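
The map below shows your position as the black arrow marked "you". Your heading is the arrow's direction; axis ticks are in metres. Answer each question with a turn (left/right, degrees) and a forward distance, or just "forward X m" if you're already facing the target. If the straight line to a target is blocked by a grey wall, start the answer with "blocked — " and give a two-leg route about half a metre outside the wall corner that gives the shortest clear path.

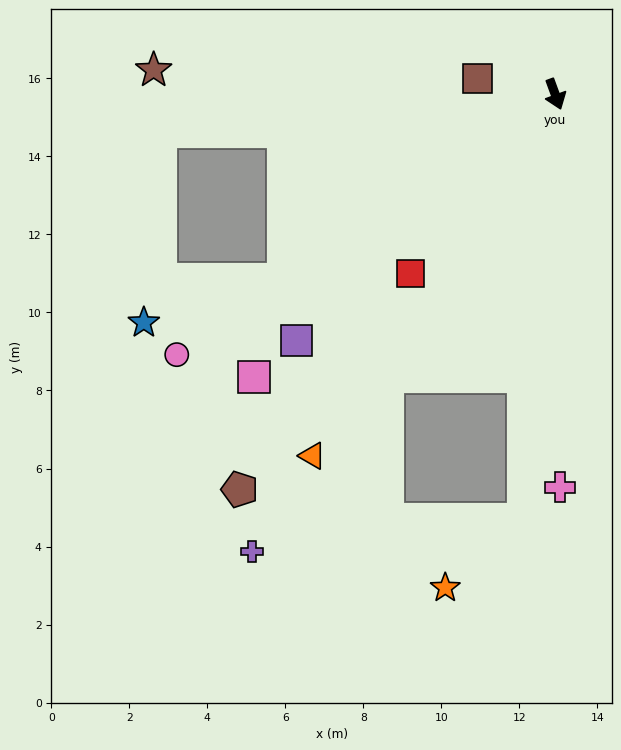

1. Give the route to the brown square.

turn right 121°, forward 2.0 m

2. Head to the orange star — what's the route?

blocked — turn right 24°, forward 10.9 m, then turn right 45°, forward 2.7 m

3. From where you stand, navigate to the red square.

turn right 59°, forward 5.9 m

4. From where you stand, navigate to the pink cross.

turn right 19°, forward 10.1 m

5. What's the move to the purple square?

turn right 66°, forward 9.2 m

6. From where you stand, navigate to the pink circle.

turn right 76°, forward 11.8 m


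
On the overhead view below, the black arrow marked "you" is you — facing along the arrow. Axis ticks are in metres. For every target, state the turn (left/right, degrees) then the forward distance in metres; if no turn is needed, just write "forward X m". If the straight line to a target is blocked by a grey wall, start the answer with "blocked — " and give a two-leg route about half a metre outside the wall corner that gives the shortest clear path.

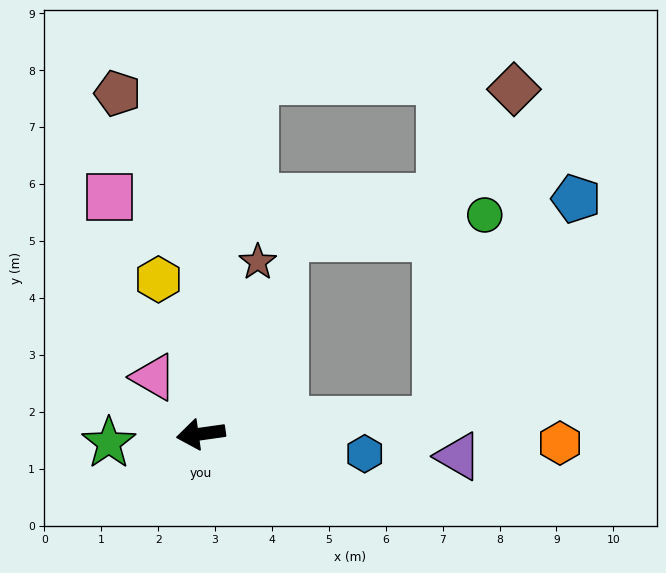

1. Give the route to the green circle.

blocked — turn left 175°, forward 4.2 m, then turn left 74°, forward 3.7 m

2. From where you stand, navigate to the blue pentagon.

blocked — turn left 175°, forward 4.2 m, then turn left 55°, forward 4.6 m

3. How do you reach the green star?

turn right 3°, forward 1.6 m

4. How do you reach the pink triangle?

turn right 58°, forward 1.3 m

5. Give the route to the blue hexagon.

turn left 165°, forward 2.9 m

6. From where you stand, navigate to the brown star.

turn right 116°, forward 3.2 m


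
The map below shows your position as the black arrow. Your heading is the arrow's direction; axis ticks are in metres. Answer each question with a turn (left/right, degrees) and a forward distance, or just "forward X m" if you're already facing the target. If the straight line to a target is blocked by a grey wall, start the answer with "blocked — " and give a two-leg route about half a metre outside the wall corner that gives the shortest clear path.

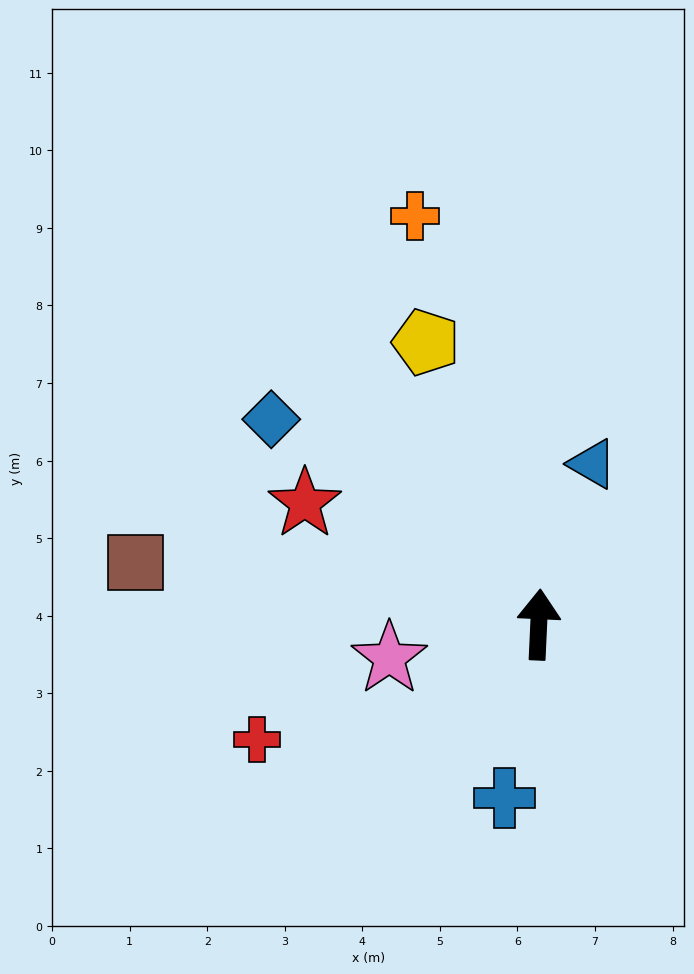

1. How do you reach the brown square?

turn left 84°, forward 5.3 m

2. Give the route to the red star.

turn left 65°, forward 3.4 m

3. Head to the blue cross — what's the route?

turn left 172°, forward 2.3 m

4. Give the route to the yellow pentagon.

turn left 24°, forward 3.9 m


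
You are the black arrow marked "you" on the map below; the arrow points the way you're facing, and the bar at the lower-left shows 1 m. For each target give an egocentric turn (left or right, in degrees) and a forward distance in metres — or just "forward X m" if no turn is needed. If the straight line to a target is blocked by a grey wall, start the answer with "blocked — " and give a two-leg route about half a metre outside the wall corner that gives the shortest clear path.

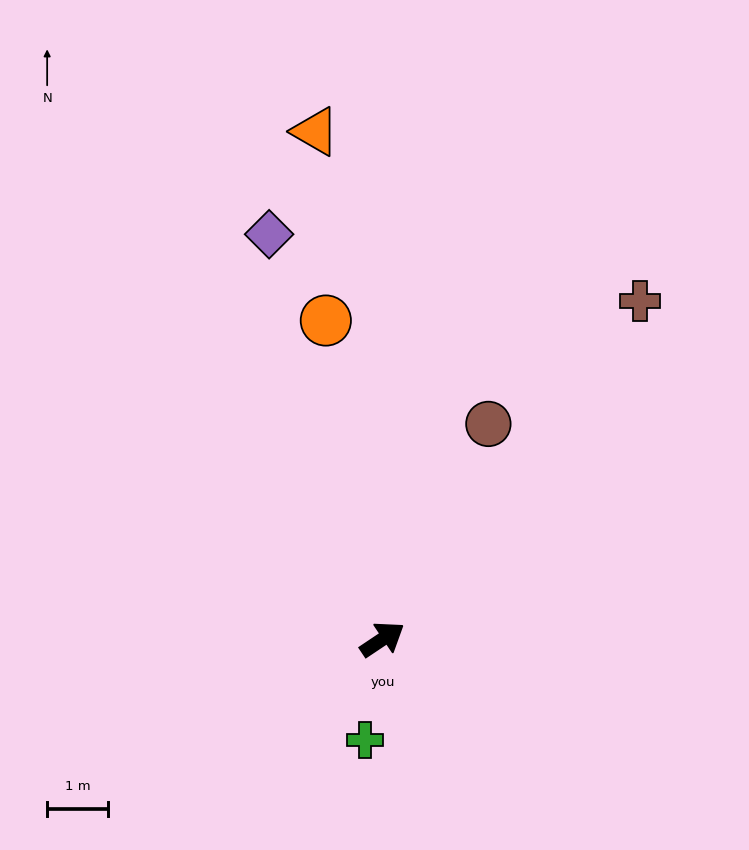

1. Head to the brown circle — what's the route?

turn left 30°, forward 3.9 m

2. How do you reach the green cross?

turn right 134°, forward 1.7 m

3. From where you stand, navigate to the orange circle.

turn left 66°, forward 5.3 m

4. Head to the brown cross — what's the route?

turn left 19°, forward 7.0 m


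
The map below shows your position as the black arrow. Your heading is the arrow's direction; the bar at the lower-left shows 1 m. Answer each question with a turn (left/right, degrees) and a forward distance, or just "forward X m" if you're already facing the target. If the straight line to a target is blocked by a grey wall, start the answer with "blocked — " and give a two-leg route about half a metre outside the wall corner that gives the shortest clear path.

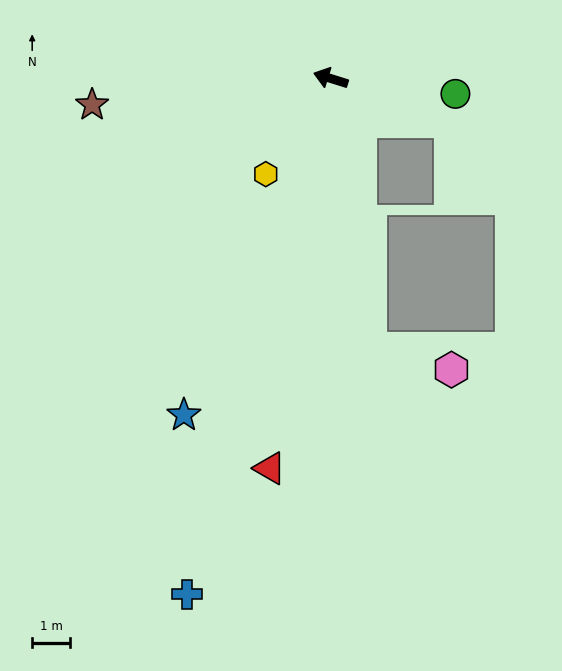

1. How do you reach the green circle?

turn right 170°, forward 3.3 m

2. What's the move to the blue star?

turn left 84°, forward 9.7 m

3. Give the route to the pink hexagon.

blocked — turn left 116°, forward 7.2 m, then turn left 66°, forward 2.2 m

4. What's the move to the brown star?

turn left 24°, forward 6.3 m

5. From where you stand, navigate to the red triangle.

turn left 98°, forward 10.4 m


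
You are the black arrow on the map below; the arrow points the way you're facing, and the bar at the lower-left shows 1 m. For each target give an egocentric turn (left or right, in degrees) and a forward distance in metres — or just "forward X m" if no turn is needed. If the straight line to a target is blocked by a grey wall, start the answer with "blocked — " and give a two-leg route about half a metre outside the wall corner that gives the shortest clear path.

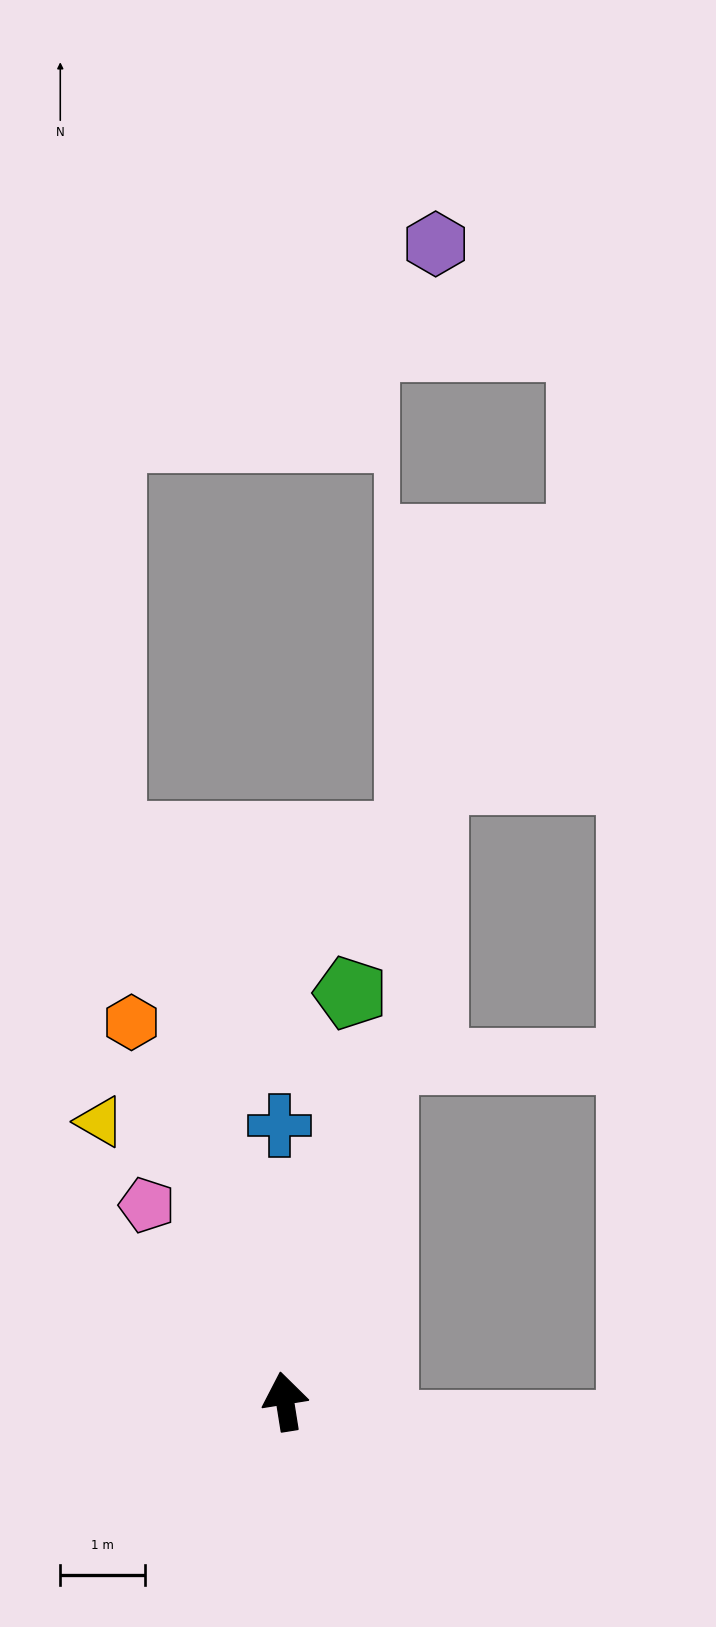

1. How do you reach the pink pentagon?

turn left 26°, forward 2.8 m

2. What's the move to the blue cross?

turn right 8°, forward 3.3 m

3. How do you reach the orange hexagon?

turn left 13°, forward 4.8 m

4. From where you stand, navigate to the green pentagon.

turn right 18°, forward 4.9 m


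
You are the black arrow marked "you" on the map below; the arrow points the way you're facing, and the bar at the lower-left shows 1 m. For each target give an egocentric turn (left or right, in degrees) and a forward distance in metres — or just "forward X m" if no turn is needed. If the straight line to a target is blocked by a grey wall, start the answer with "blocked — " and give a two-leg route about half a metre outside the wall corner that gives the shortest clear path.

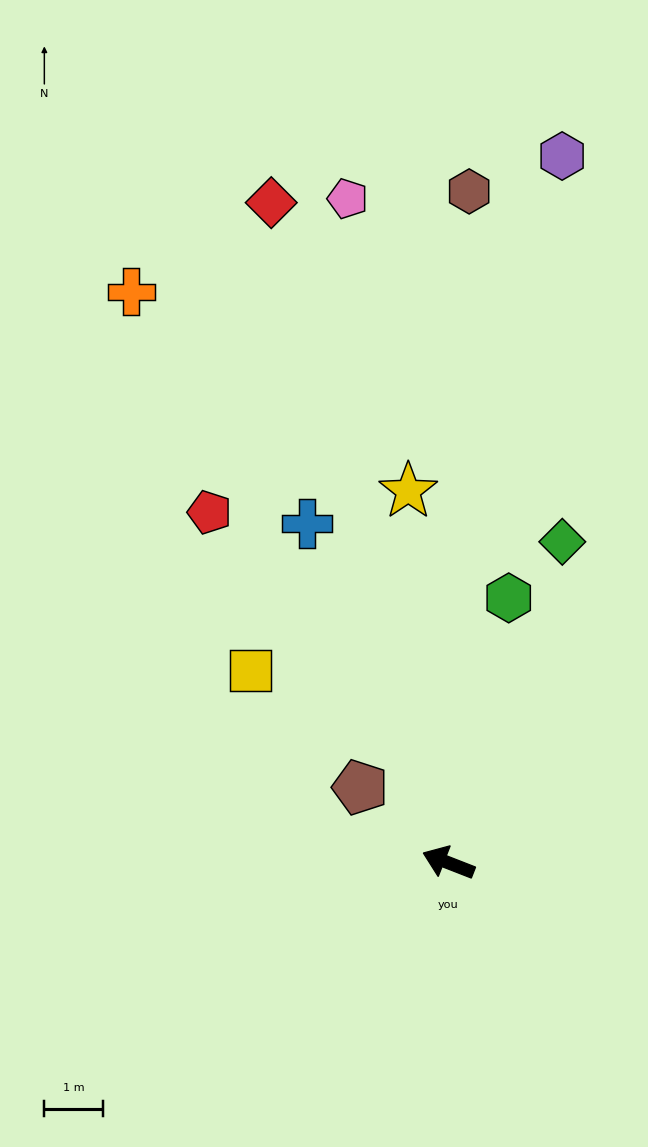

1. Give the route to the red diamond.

turn right 54°, forward 11.6 m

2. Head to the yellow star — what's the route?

turn right 63°, forward 6.3 m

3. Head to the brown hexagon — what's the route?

turn right 70°, forward 11.4 m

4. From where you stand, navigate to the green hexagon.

turn right 82°, forward 4.6 m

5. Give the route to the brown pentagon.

turn right 19°, forward 2.0 m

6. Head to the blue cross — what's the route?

turn right 46°, forward 6.2 m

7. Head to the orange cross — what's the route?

turn right 40°, forward 11.1 m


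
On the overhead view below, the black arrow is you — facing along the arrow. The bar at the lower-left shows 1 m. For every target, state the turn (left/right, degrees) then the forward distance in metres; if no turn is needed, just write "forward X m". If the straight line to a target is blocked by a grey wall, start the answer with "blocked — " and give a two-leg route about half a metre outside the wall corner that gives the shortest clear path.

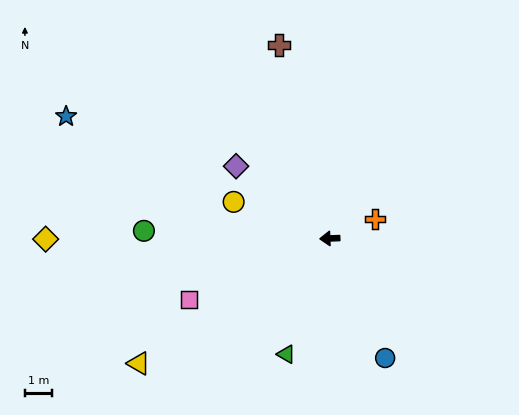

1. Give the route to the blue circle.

turn left 113°, forward 4.9 m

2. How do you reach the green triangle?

turn left 67°, forward 4.6 m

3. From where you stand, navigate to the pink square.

turn left 21°, forward 5.8 m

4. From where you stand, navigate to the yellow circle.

turn right 23°, forward 3.9 m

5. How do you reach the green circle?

turn right 5°, forward 7.0 m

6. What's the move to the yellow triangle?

turn left 31°, forward 8.6 m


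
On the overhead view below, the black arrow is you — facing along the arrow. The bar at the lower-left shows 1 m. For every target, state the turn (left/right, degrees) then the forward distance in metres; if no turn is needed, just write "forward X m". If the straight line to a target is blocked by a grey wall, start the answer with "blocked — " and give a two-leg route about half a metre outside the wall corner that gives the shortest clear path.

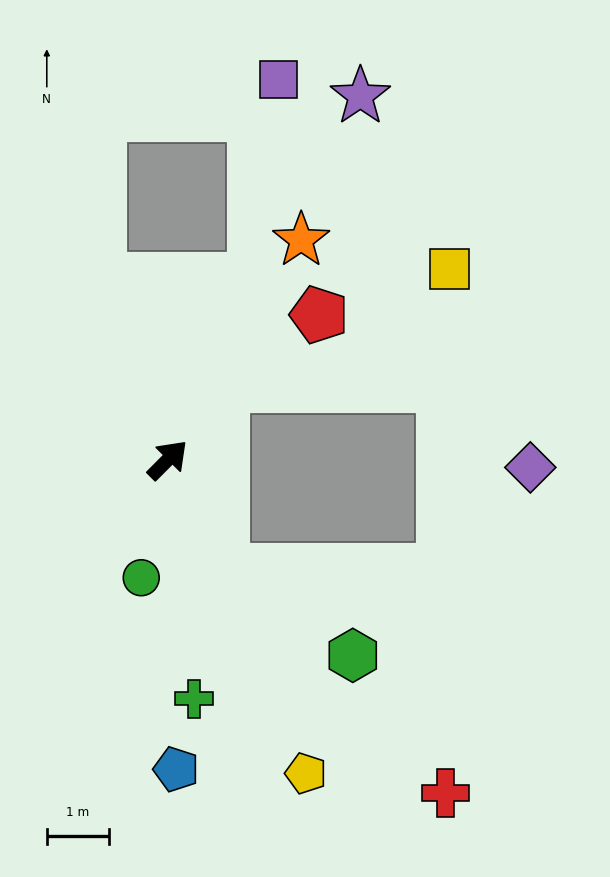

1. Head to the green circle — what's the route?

turn right 148°, forward 2.0 m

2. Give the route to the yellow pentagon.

turn right 111°, forward 5.5 m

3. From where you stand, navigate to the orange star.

turn left 14°, forward 4.1 m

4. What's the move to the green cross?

turn right 129°, forward 3.9 m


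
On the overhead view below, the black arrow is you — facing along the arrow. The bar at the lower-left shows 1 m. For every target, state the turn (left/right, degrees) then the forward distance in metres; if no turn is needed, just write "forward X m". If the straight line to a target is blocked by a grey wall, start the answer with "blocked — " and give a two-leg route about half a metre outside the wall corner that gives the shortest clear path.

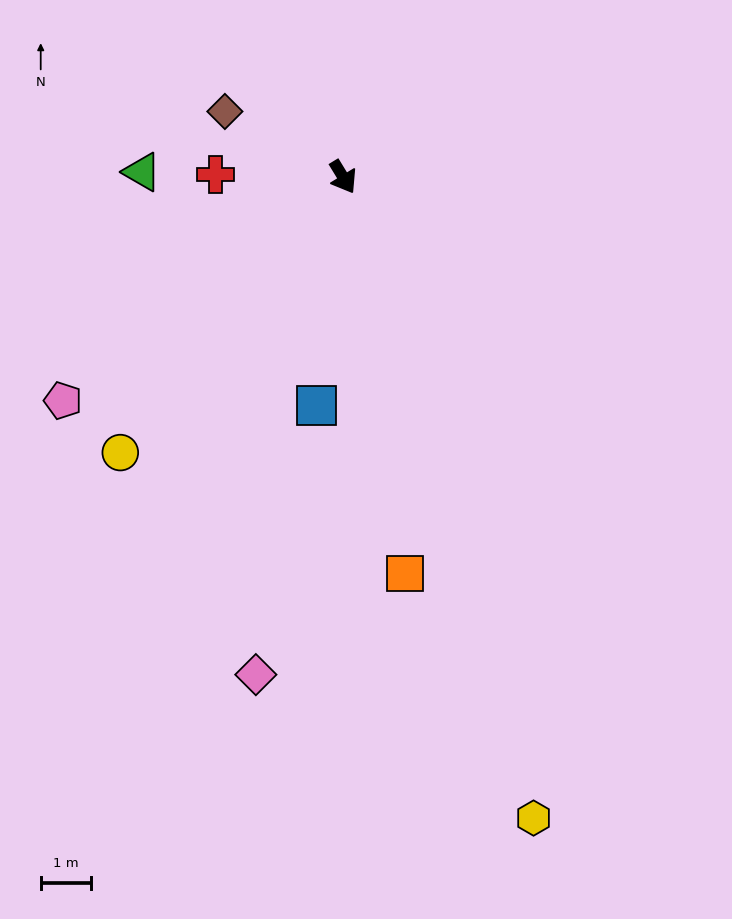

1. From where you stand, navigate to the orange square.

turn right 23°, forward 8.0 m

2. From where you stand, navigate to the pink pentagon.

turn right 83°, forward 7.1 m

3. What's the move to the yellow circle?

turn right 70°, forward 7.1 m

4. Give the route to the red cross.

turn right 123°, forward 2.5 m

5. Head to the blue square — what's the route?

turn right 38°, forward 4.6 m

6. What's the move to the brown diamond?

turn right 150°, forward 2.7 m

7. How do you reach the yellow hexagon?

turn right 15°, forward 13.3 m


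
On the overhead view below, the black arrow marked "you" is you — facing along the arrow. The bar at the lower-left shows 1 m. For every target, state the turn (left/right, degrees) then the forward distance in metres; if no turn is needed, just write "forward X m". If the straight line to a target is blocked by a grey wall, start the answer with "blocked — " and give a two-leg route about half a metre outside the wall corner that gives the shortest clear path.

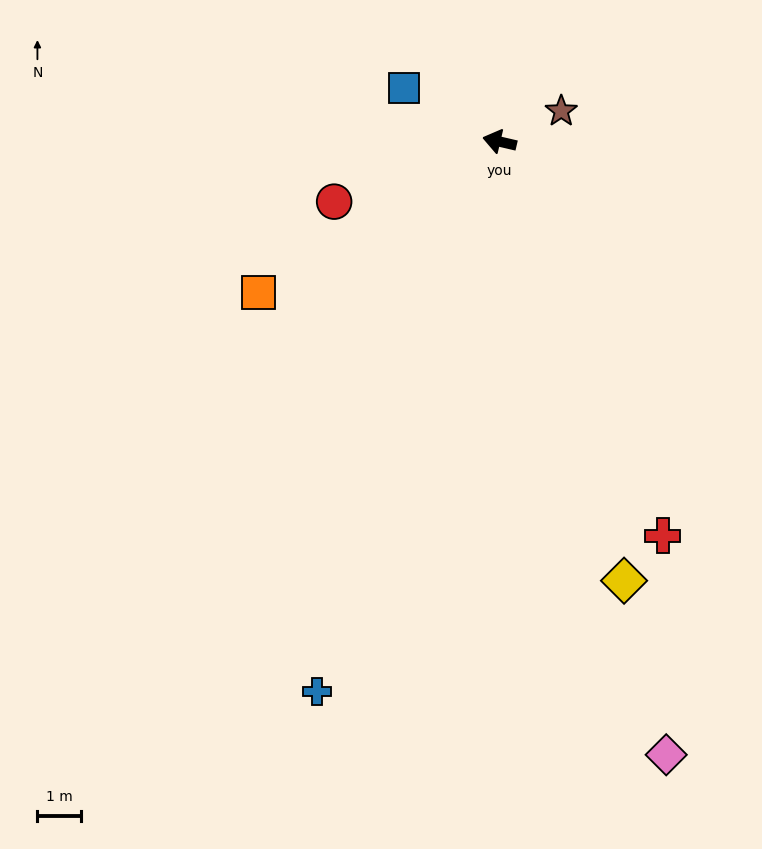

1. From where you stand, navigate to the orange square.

turn left 45°, forward 6.5 m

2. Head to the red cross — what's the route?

turn left 126°, forward 9.7 m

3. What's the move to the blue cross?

turn left 85°, forward 13.2 m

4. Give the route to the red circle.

turn left 33°, forward 4.0 m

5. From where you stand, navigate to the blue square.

turn right 16°, forward 2.5 m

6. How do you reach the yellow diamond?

turn left 119°, forward 10.4 m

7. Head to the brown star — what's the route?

turn right 141°, forward 1.6 m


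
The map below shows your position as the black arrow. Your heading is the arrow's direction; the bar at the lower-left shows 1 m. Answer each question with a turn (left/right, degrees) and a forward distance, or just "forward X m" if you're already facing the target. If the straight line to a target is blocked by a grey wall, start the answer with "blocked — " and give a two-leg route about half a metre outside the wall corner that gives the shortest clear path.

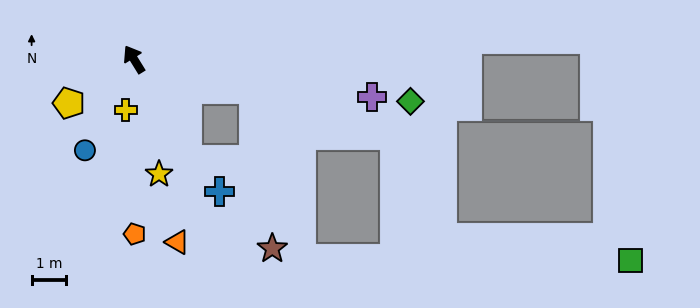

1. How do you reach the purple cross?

turn right 131°, forward 7.0 m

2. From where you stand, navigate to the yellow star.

turn left 161°, forward 3.4 m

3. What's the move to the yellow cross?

turn left 139°, forward 1.5 m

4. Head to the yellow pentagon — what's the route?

turn left 92°, forward 2.3 m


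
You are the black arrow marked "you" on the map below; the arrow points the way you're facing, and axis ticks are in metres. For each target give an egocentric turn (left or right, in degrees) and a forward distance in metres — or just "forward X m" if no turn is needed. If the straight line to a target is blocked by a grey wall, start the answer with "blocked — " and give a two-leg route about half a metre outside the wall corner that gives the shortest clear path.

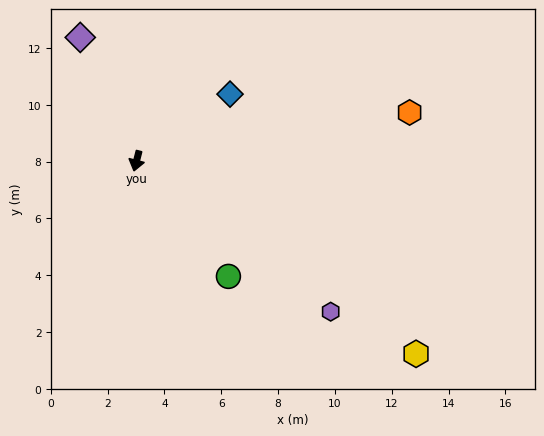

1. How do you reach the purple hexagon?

turn left 67°, forward 8.6 m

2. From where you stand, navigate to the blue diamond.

turn left 140°, forward 4.0 m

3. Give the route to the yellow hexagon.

turn left 70°, forward 11.9 m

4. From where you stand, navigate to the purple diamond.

turn right 141°, forward 4.8 m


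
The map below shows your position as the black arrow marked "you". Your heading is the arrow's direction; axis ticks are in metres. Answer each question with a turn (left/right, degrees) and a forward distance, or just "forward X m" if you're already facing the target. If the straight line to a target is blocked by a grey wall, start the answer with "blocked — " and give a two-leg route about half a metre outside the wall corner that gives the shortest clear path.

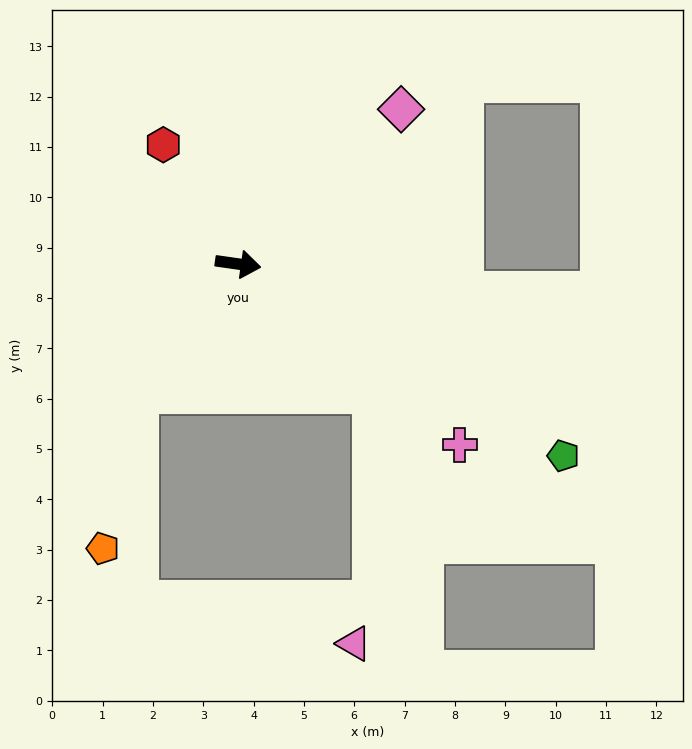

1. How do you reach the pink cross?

turn right 31°, forward 5.7 m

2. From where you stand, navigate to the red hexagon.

turn left 130°, forward 2.8 m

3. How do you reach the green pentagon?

turn right 22°, forward 7.5 m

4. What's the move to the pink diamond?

turn left 52°, forward 4.5 m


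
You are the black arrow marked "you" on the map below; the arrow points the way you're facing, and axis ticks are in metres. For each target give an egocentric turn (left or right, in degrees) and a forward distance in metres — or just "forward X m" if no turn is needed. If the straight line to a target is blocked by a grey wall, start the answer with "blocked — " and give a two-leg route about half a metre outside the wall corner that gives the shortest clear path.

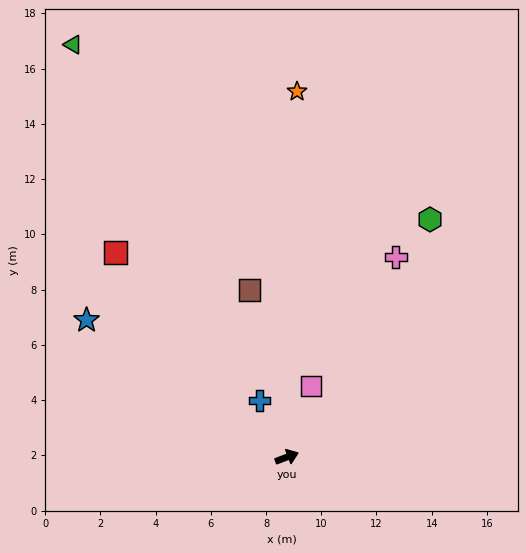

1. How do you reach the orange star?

turn left 68°, forward 13.2 m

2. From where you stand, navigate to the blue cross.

turn left 95°, forward 2.3 m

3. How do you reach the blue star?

turn left 125°, forward 8.8 m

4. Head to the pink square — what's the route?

turn left 51°, forward 2.7 m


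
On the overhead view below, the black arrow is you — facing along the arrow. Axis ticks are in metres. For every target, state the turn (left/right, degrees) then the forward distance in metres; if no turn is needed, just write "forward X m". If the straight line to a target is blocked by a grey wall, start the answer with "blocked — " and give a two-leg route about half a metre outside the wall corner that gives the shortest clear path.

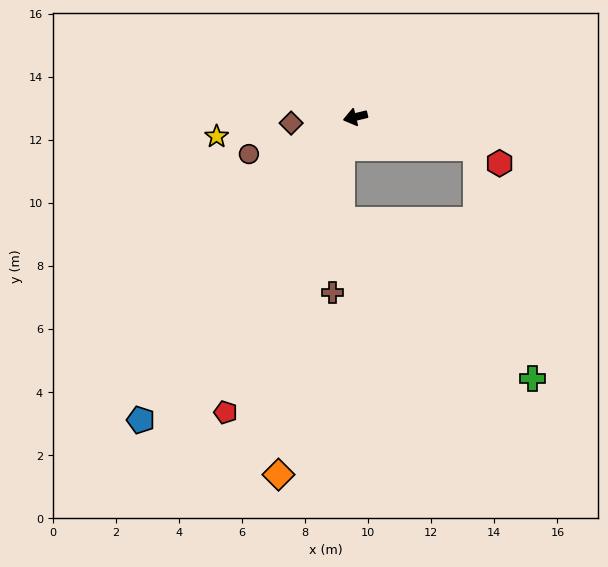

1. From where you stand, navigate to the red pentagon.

turn left 53°, forward 10.2 m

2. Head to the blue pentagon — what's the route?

turn left 41°, forward 11.8 m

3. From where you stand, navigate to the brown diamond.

turn right 8°, forward 2.0 m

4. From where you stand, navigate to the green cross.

blocked — turn left 152°, forward 4.0 m, then turn right 62°, forward 7.5 m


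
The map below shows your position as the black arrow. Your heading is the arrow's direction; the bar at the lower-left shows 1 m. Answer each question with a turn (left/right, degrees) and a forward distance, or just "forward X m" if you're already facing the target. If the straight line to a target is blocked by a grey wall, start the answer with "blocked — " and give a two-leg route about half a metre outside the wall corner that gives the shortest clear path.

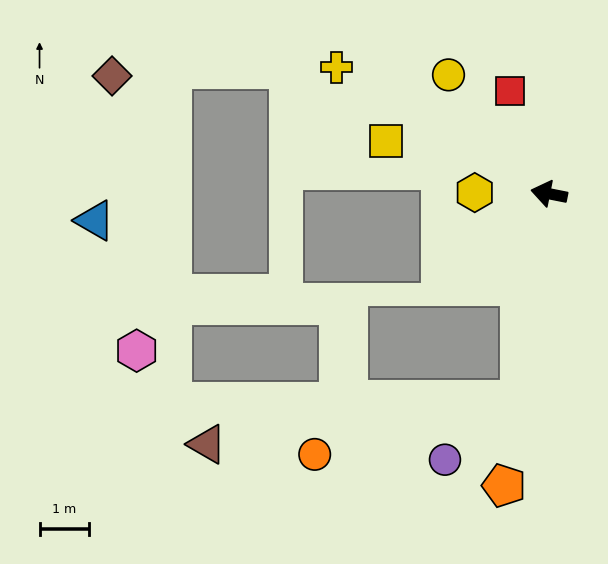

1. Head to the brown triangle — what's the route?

blocked — turn left 94°, forward 4.3 m, then turn right 75°, forward 6.5 m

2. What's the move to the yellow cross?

turn right 20°, forward 5.0 m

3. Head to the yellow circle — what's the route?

turn right 39°, forward 3.2 m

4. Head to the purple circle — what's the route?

blocked — turn left 94°, forward 4.3 m, then turn right 45°, forward 2.0 m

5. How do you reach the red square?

turn right 58°, forward 2.2 m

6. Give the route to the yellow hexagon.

turn left 10°, forward 1.5 m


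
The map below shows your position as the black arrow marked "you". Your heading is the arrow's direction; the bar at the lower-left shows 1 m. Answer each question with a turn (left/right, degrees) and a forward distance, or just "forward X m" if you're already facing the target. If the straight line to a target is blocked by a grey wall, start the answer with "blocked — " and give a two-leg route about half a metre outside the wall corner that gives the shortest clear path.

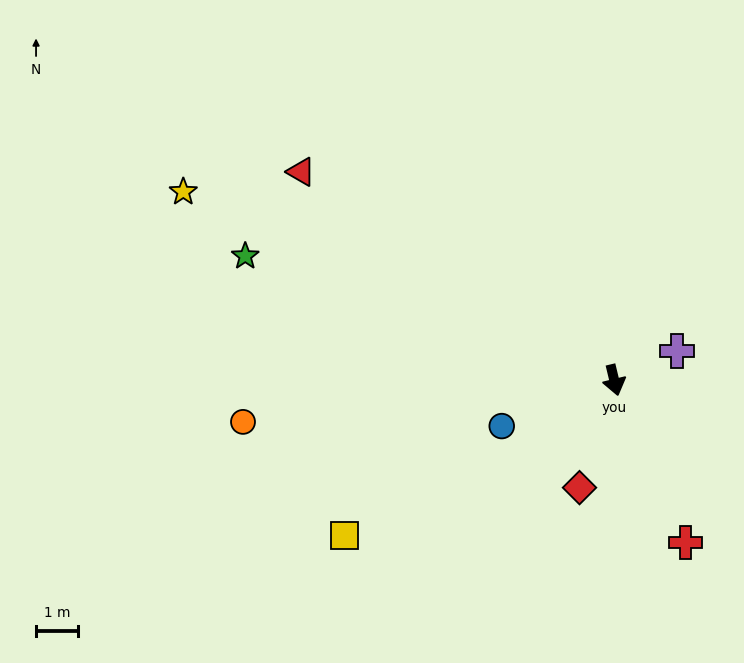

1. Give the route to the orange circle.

turn right 97°, forward 8.9 m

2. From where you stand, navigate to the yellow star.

turn right 127°, forward 11.2 m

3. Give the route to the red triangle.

turn right 137°, forward 9.0 m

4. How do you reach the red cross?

turn left 10°, forward 4.2 m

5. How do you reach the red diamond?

turn right 31°, forward 2.7 m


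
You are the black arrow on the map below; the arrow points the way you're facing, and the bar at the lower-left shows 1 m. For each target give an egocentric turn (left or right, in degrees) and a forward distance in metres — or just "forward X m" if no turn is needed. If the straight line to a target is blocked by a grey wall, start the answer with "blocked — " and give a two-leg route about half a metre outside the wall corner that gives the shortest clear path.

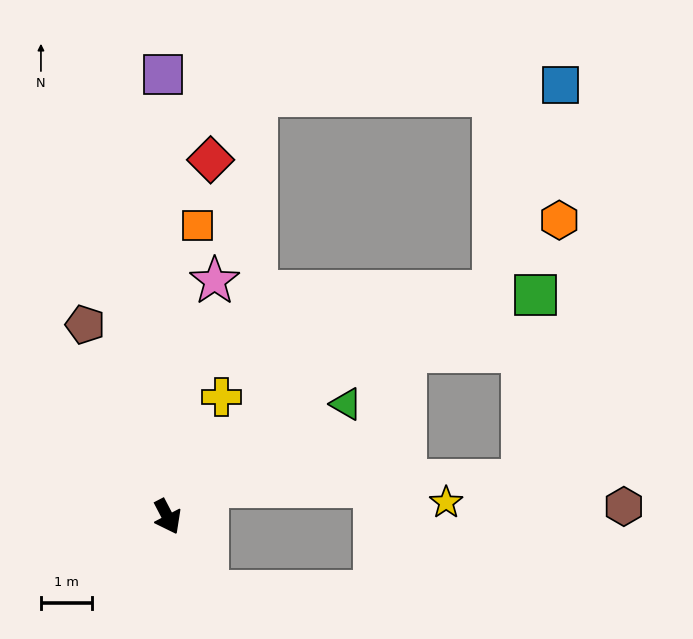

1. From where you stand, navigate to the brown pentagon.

turn left 176°, forward 4.1 m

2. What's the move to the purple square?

turn left 153°, forward 8.7 m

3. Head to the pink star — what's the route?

turn left 141°, forward 4.7 m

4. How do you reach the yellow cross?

turn left 128°, forward 2.6 m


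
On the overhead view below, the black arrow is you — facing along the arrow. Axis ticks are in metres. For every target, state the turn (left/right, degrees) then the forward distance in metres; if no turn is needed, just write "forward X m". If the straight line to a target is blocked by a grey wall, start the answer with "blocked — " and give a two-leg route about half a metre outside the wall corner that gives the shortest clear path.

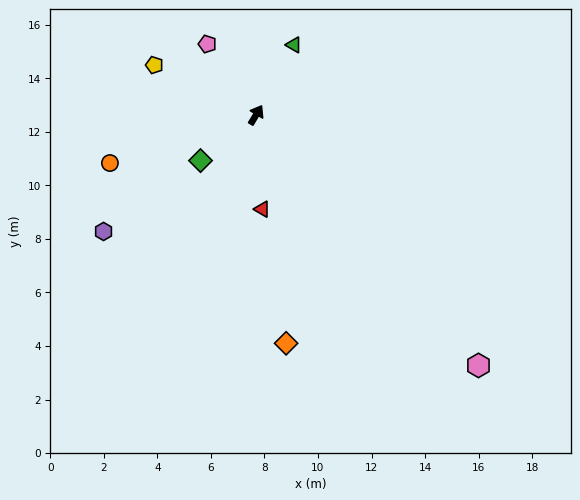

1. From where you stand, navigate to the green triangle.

turn left 3°, forward 3.0 m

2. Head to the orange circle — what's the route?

turn left 139°, forward 5.8 m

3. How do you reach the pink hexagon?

turn right 107°, forward 12.5 m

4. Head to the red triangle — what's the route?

turn right 145°, forward 3.5 m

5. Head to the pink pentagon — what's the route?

turn left 65°, forward 3.2 m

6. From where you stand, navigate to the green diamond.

turn left 160°, forward 2.7 m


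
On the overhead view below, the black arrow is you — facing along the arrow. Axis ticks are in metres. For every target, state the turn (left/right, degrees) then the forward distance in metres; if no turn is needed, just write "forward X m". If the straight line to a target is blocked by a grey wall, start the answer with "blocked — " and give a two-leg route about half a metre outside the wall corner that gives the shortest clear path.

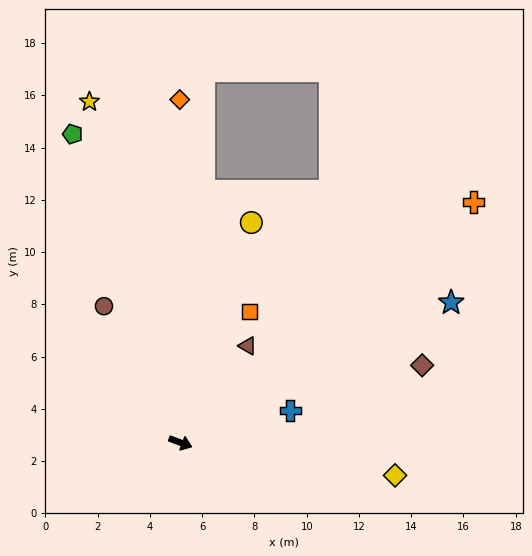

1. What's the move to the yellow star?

turn left 126°, forward 13.5 m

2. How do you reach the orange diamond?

turn left 111°, forward 13.1 m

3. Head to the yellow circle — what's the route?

turn left 93°, forward 8.8 m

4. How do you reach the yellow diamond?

turn left 12°, forward 8.3 m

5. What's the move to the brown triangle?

turn left 76°, forward 4.5 m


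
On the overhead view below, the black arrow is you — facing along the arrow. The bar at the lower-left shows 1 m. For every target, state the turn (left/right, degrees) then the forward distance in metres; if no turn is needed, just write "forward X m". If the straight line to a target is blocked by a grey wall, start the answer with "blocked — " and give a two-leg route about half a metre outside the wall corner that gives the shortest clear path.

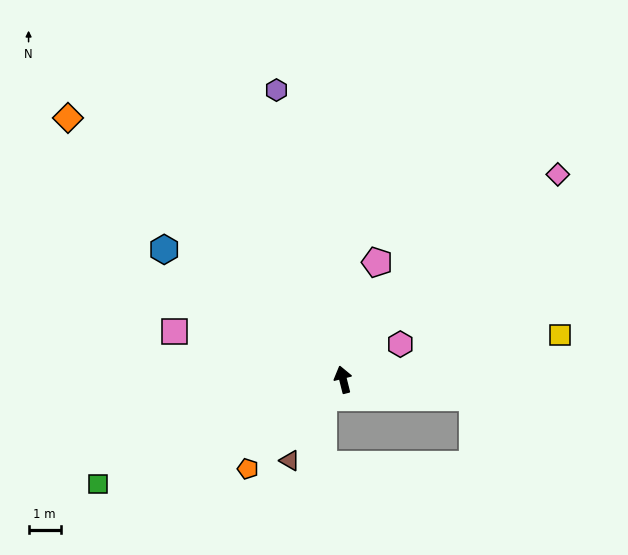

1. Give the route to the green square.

turn left 99°, forward 8.3 m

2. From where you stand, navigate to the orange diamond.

turn left 32°, forward 11.8 m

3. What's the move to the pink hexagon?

turn right 72°, forward 2.1 m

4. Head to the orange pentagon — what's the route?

turn left 119°, forward 4.1 m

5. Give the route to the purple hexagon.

forward 9.2 m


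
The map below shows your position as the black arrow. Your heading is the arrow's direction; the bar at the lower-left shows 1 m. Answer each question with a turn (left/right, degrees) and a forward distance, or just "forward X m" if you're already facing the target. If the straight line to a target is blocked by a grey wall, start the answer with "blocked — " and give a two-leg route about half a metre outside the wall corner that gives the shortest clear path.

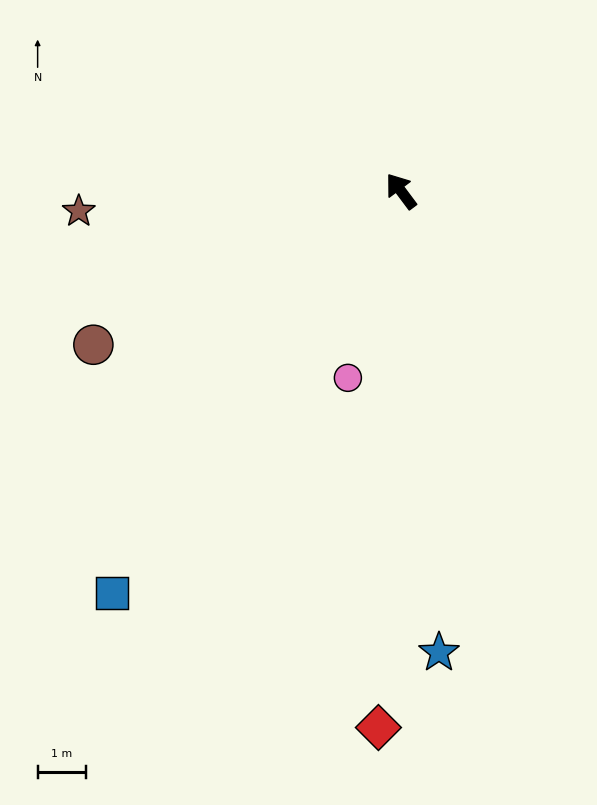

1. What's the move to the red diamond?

turn left 141°, forward 11.2 m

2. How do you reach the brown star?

turn left 57°, forward 6.7 m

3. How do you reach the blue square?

turn left 107°, forward 10.3 m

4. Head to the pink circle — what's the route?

turn left 127°, forward 4.0 m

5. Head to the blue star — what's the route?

turn left 148°, forward 9.6 m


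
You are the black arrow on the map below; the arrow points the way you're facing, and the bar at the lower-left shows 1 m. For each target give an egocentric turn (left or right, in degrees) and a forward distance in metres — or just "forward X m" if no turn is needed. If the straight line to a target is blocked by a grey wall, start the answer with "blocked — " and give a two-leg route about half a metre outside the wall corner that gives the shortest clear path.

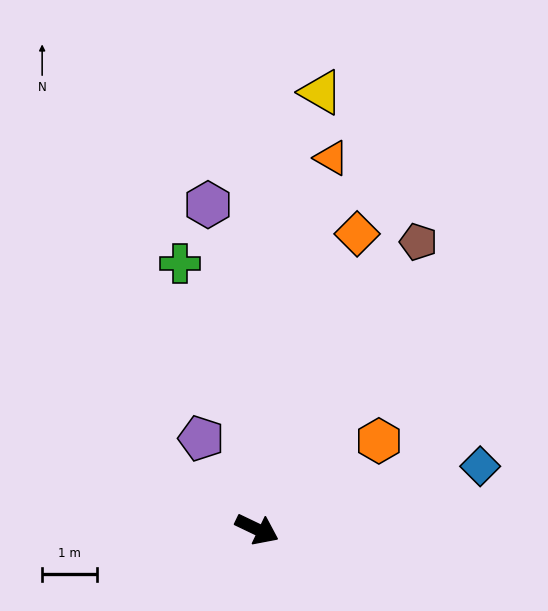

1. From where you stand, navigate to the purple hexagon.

turn left 124°, forward 6.0 m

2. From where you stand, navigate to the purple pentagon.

turn left 147°, forward 2.0 m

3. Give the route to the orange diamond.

turn left 97°, forward 5.7 m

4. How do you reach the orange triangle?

turn left 104°, forward 7.0 m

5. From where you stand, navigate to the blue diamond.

turn left 41°, forward 4.3 m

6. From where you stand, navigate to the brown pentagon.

turn left 86°, forward 6.1 m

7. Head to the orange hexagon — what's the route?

turn left 62°, forward 2.8 m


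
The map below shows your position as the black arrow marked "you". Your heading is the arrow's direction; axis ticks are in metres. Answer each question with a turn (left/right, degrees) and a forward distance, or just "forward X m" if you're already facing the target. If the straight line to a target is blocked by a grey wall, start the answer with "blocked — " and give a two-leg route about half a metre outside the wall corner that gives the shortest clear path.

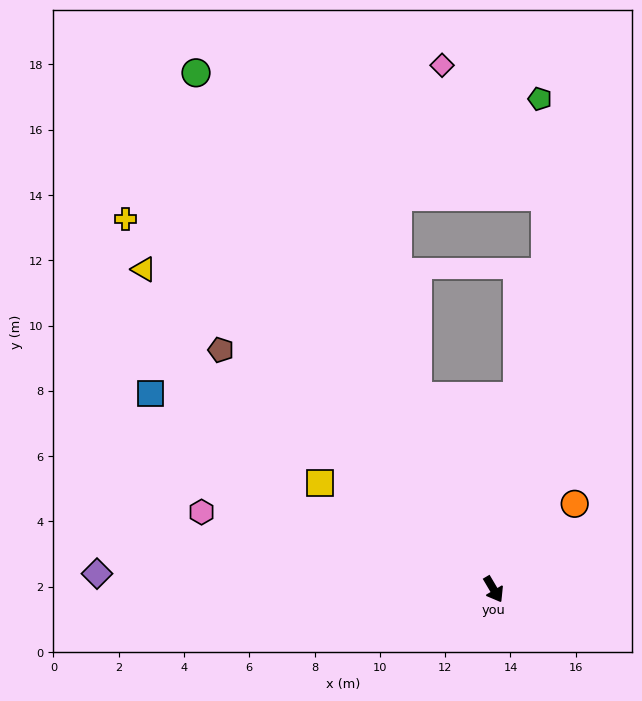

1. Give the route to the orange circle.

turn left 106°, forward 3.6 m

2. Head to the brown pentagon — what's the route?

turn right 162°, forward 11.1 m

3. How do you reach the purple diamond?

turn right 123°, forward 12.2 m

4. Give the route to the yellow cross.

turn right 166°, forward 16.0 m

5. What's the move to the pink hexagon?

turn right 135°, forward 9.3 m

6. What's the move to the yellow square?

turn right 152°, forward 6.2 m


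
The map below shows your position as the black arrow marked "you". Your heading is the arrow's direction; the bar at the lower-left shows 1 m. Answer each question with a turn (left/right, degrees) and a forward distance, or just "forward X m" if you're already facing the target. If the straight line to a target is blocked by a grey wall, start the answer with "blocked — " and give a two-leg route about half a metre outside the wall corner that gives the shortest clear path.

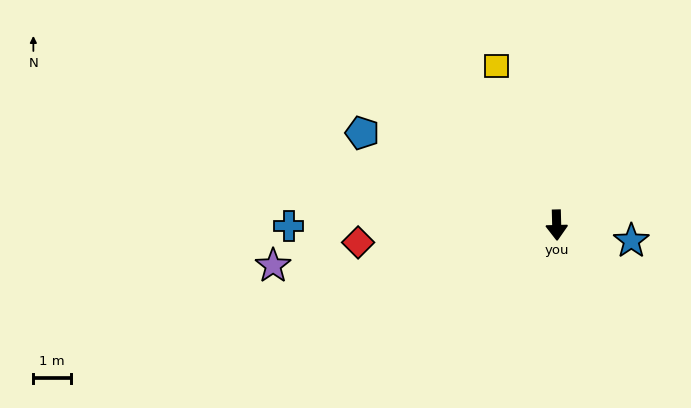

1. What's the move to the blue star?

turn left 77°, forward 2.0 m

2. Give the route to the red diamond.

turn right 86°, forward 5.3 m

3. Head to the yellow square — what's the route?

turn right 161°, forward 4.5 m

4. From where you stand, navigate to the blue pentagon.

turn right 117°, forward 5.7 m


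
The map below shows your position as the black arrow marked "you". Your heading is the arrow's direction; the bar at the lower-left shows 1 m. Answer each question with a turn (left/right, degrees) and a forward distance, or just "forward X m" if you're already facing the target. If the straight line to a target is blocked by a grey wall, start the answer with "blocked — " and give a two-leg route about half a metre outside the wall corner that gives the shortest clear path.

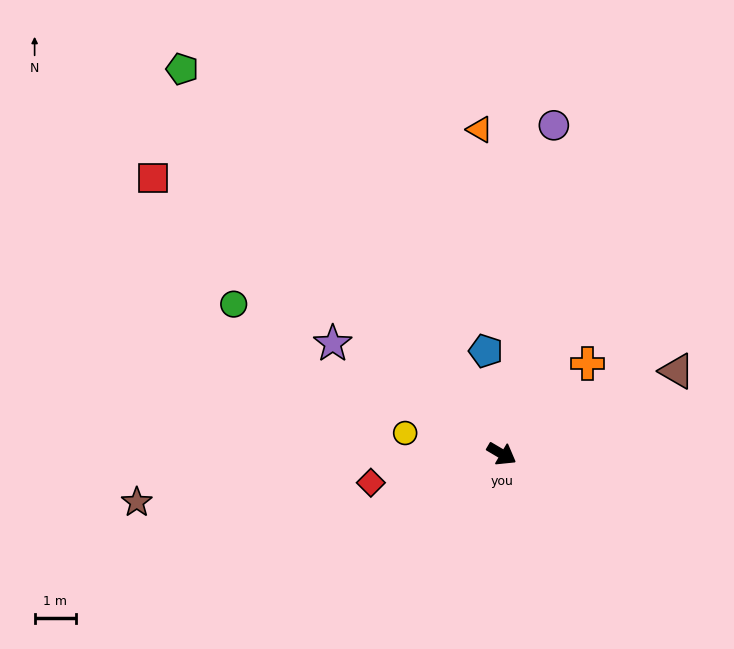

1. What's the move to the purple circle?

turn left 112°, forward 8.1 m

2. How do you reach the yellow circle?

turn right 162°, forward 2.4 m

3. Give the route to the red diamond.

turn right 137°, forward 3.3 m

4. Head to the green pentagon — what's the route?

turn left 160°, forward 12.2 m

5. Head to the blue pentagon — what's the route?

turn left 129°, forward 2.5 m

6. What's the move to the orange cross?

turn left 77°, forward 3.0 m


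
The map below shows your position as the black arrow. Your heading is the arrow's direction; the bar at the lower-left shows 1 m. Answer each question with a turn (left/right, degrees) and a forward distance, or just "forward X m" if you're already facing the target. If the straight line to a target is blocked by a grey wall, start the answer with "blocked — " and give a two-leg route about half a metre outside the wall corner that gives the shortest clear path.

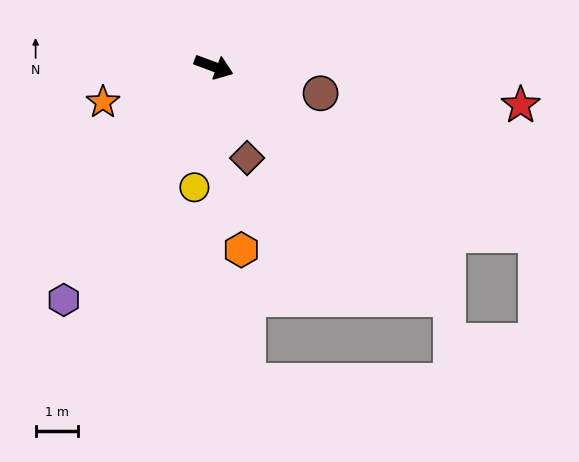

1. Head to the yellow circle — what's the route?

turn right 79°, forward 2.9 m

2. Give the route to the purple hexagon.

turn right 102°, forward 6.5 m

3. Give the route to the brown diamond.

turn right 50°, forward 2.3 m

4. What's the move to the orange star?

turn right 142°, forward 2.7 m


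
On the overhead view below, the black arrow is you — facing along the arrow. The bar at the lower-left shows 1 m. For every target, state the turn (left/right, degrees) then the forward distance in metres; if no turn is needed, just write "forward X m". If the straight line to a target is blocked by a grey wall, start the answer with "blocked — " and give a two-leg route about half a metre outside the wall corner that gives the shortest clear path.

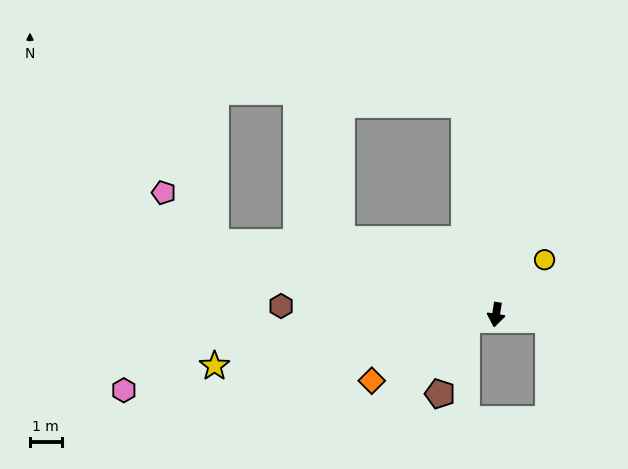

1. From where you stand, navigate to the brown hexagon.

turn right 83°, forward 6.8 m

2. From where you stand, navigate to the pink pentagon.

blocked — turn right 95°, forward 9.2 m, then turn right 30°, forward 2.3 m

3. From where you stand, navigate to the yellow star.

turn right 71°, forward 9.1 m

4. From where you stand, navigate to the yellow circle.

turn left 148°, forward 2.3 m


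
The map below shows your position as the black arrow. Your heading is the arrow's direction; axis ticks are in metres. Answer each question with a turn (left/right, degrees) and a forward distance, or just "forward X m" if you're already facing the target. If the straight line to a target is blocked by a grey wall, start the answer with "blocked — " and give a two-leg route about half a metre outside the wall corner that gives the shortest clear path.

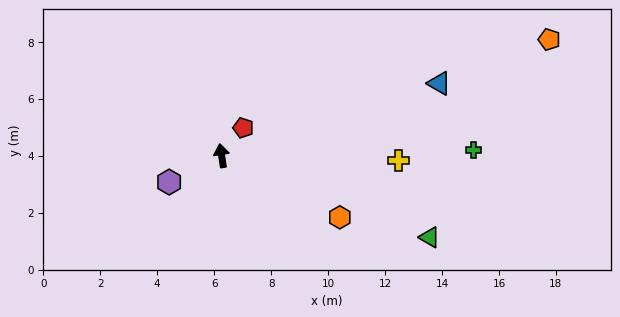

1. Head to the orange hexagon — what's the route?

turn right 127°, forward 4.7 m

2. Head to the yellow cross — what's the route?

turn right 101°, forward 6.2 m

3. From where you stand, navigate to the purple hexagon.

turn left 108°, forward 2.1 m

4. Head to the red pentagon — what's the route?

turn right 47°, forward 1.2 m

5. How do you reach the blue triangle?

turn right 81°, forward 8.1 m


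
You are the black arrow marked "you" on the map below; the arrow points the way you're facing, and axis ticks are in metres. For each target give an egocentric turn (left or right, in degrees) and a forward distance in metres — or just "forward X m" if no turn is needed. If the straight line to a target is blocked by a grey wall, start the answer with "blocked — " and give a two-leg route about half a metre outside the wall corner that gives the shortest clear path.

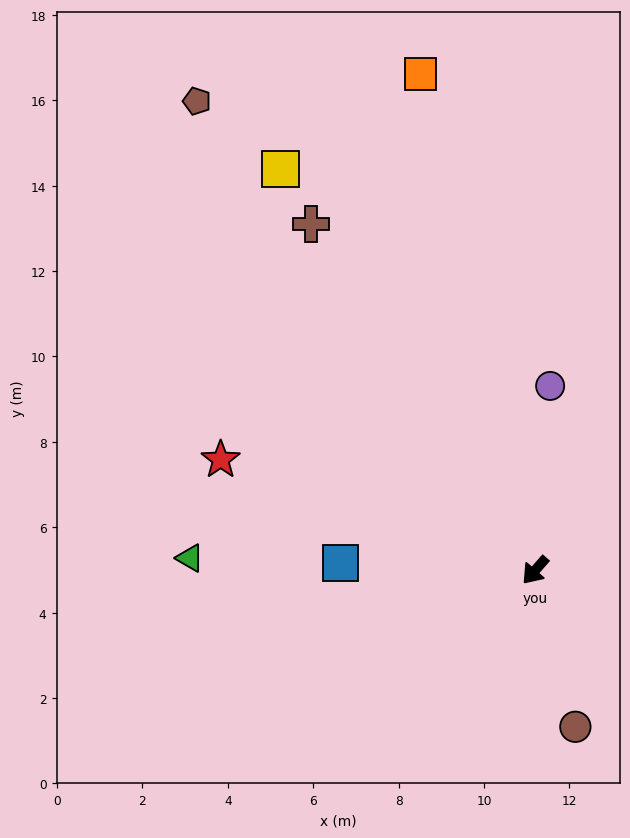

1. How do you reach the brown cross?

turn right 106°, forward 9.7 m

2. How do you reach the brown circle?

turn left 56°, forward 3.8 m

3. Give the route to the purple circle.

turn right 144°, forward 4.3 m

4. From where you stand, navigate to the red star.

turn right 68°, forward 7.8 m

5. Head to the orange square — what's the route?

turn right 126°, forward 11.9 m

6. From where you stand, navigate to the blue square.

turn right 51°, forward 4.6 m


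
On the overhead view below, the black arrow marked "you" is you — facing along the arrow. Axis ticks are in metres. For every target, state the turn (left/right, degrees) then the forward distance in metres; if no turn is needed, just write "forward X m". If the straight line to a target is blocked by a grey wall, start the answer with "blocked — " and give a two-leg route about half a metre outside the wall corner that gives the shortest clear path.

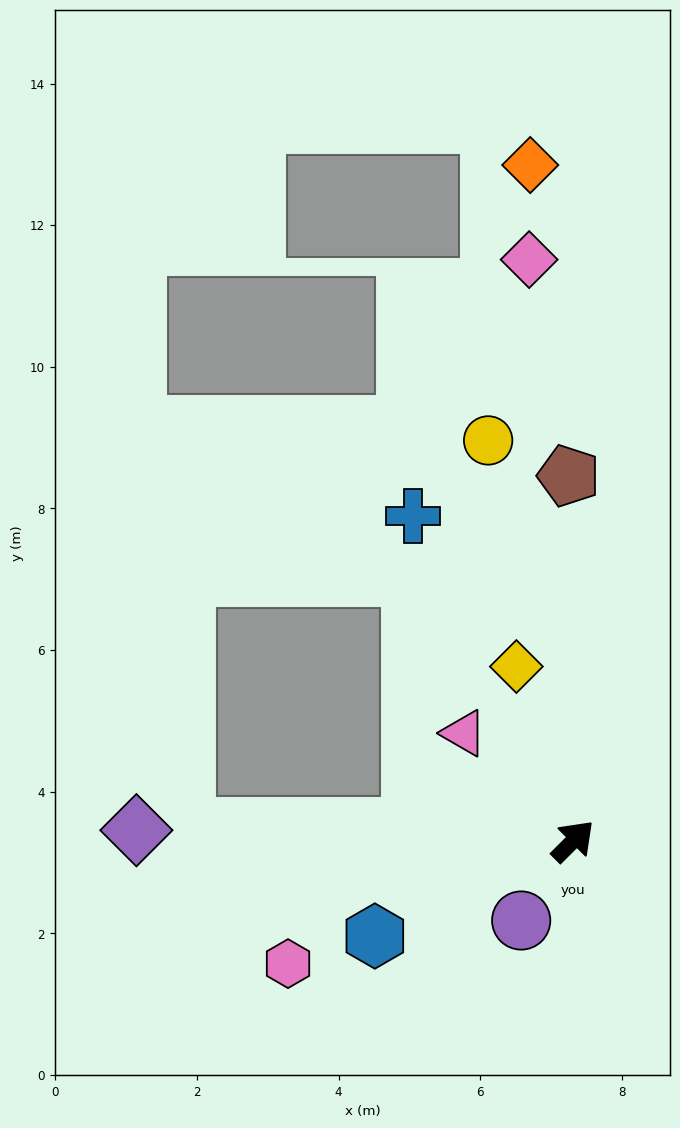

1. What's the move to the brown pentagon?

turn left 46°, forward 5.2 m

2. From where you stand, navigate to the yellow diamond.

turn left 63°, forward 2.6 m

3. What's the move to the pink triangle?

turn left 90°, forward 2.2 m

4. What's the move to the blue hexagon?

turn left 161°, forward 3.1 m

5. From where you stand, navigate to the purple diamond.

turn left 134°, forward 6.2 m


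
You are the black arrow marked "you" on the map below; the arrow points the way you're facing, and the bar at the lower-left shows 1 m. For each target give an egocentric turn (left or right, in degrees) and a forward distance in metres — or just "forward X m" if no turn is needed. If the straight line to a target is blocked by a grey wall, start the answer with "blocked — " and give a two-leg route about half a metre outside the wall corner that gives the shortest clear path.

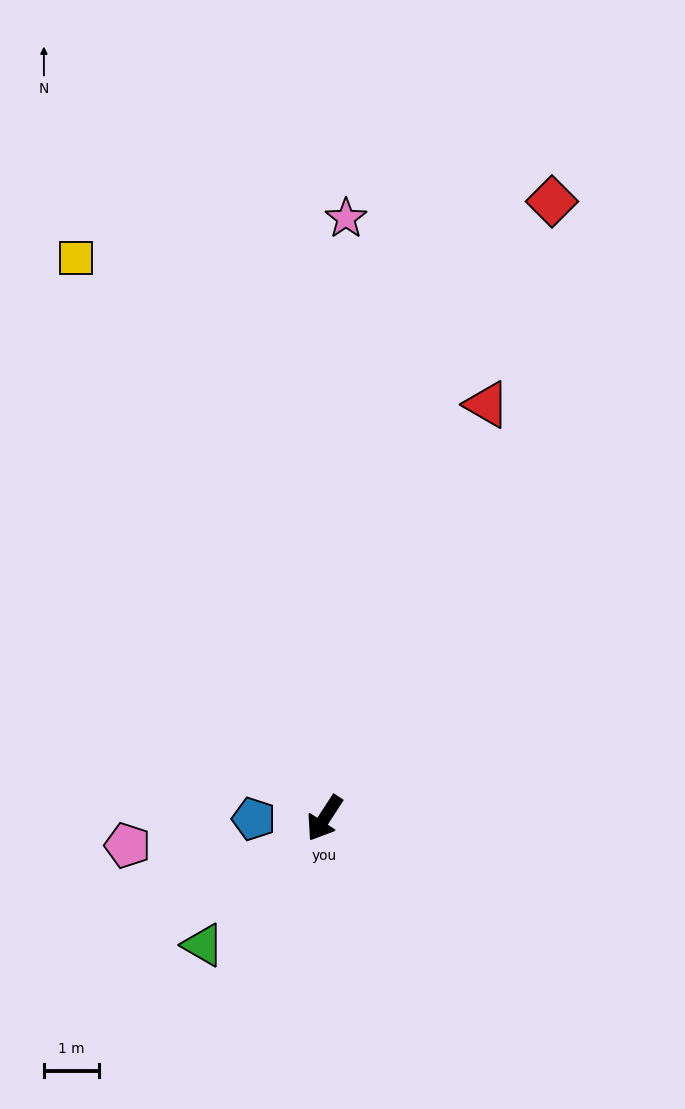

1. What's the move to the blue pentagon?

turn right 56°, forward 1.3 m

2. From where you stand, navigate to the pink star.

turn right 149°, forward 11.0 m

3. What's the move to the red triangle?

turn right 168°, forward 8.1 m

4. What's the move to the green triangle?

turn right 11°, forward 3.2 m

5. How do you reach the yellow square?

turn right 123°, forward 11.2 m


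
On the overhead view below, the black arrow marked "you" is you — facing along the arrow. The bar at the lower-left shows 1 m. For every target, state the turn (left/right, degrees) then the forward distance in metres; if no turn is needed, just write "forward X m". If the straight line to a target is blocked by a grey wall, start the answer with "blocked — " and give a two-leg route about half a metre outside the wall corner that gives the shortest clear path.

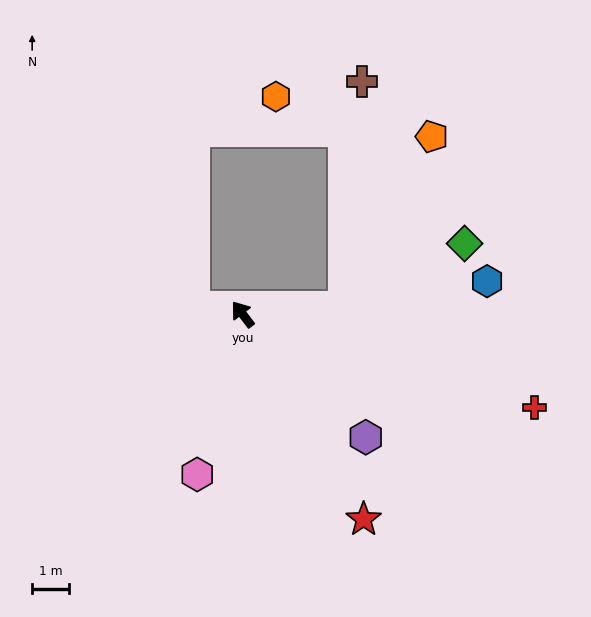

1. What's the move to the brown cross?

blocked — turn right 123°, forward 2.7 m, then turn left 81°, forward 6.1 m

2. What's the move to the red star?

turn left 173°, forward 6.4 m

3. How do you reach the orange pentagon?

blocked — turn right 123°, forward 2.7 m, then turn left 58°, forward 5.2 m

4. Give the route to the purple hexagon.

turn right 172°, forward 4.7 m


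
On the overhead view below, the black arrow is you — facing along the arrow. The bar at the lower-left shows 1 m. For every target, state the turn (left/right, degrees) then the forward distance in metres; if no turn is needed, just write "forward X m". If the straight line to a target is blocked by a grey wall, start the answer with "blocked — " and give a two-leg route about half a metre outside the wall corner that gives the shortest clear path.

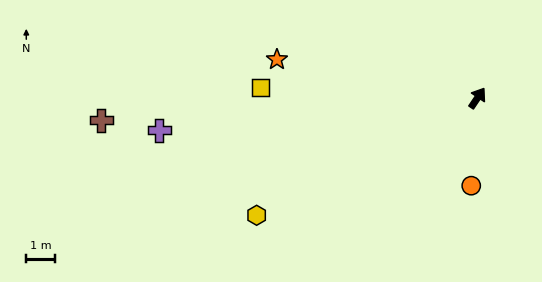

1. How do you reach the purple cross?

turn left 130°, forward 11.1 m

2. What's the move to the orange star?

turn left 113°, forward 7.1 m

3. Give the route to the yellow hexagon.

turn left 152°, forward 8.7 m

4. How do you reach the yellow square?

turn left 121°, forward 7.5 m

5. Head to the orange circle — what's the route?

turn right 150°, forward 3.0 m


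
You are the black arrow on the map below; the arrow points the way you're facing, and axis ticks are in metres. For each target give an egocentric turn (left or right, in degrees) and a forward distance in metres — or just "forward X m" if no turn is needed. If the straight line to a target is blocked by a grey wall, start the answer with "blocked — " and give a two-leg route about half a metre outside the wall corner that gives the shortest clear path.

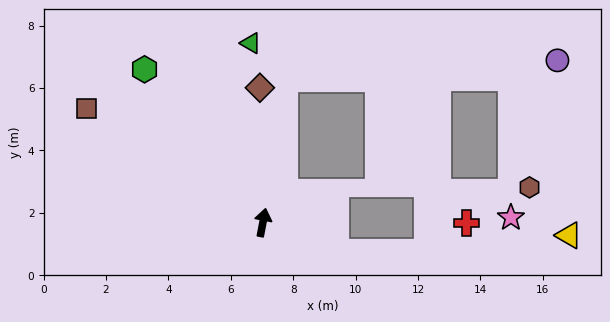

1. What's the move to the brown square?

turn left 68°, forward 6.7 m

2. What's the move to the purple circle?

blocked — forward 4.7 m, then turn right 75°, forward 8.7 m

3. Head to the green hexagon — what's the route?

turn left 49°, forward 6.2 m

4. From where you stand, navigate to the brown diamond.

turn left 12°, forward 4.3 m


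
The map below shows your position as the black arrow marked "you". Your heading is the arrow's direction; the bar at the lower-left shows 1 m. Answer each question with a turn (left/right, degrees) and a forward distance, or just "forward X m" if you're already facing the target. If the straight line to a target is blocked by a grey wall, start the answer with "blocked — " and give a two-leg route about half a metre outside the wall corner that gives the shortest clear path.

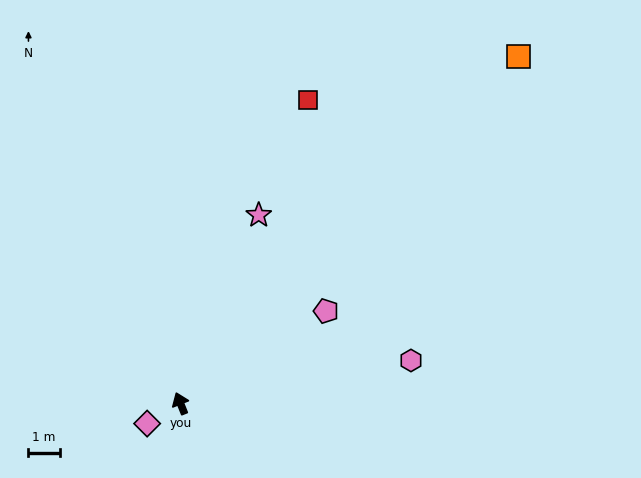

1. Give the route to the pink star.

turn right 44°, forward 6.5 m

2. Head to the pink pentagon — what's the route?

turn right 79°, forward 5.5 m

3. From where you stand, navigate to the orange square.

turn right 66°, forward 15.5 m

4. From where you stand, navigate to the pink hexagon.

turn right 101°, forward 7.5 m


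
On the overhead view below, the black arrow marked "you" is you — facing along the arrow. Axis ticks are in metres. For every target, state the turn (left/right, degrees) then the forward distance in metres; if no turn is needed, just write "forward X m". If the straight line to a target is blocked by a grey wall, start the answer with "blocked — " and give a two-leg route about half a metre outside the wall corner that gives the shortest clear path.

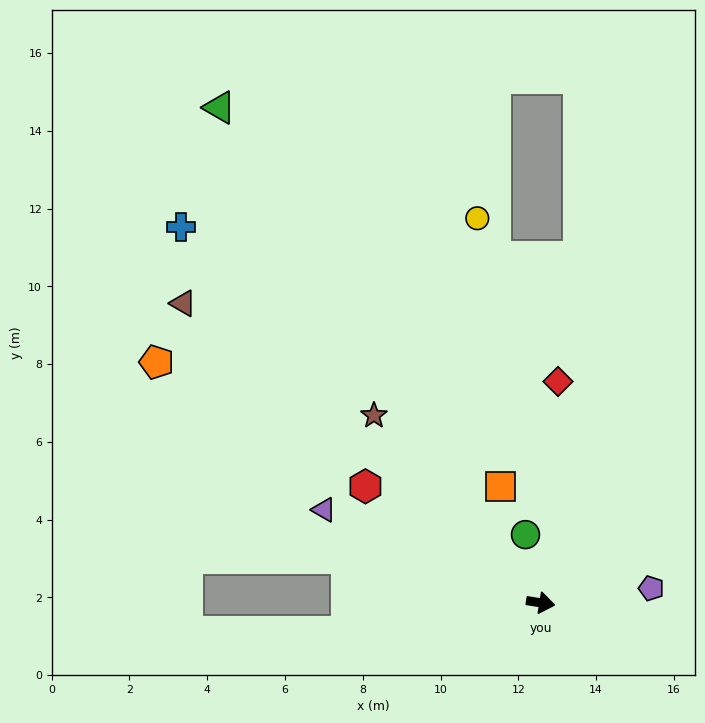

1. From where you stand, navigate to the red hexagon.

turn left 155°, forward 5.4 m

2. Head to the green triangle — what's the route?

turn left 132°, forward 15.2 m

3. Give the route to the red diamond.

turn left 95°, forward 5.7 m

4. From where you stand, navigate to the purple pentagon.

turn left 17°, forward 2.9 m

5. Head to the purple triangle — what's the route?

turn left 166°, forward 6.1 m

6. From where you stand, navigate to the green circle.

turn left 112°, forward 1.8 m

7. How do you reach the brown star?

turn left 141°, forward 6.4 m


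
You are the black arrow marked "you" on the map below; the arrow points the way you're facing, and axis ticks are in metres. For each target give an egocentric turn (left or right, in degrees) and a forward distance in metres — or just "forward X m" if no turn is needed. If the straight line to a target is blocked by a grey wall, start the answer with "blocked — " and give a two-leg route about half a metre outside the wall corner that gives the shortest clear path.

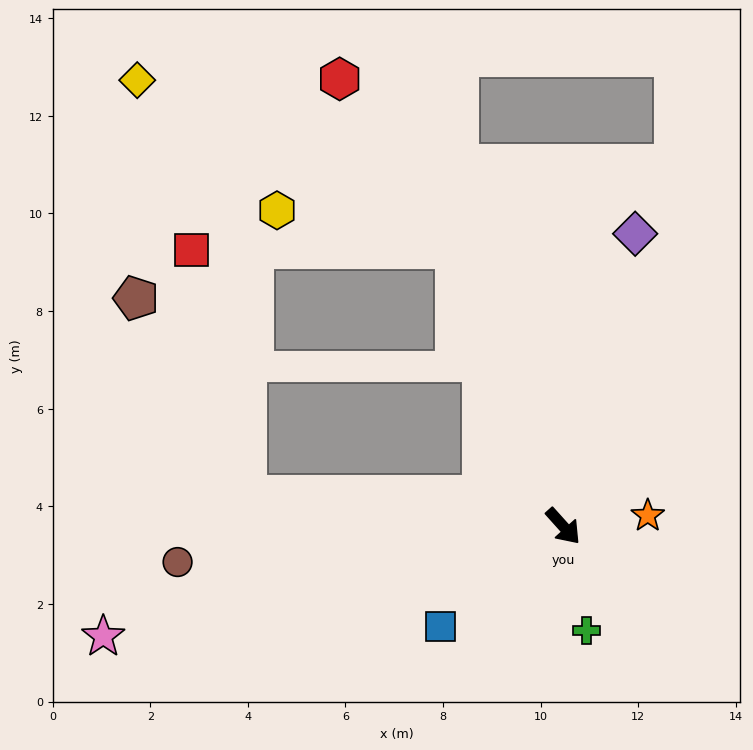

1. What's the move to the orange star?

turn left 55°, forward 1.7 m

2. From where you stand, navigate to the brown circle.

turn right 127°, forward 7.9 m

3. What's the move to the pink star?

turn right 118°, forward 9.7 m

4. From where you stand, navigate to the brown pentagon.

blocked — turn right 137°, forward 6.5 m, then turn right 56°, forward 4.6 m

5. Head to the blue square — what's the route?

turn right 93°, forward 3.2 m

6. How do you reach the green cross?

turn right 29°, forward 2.2 m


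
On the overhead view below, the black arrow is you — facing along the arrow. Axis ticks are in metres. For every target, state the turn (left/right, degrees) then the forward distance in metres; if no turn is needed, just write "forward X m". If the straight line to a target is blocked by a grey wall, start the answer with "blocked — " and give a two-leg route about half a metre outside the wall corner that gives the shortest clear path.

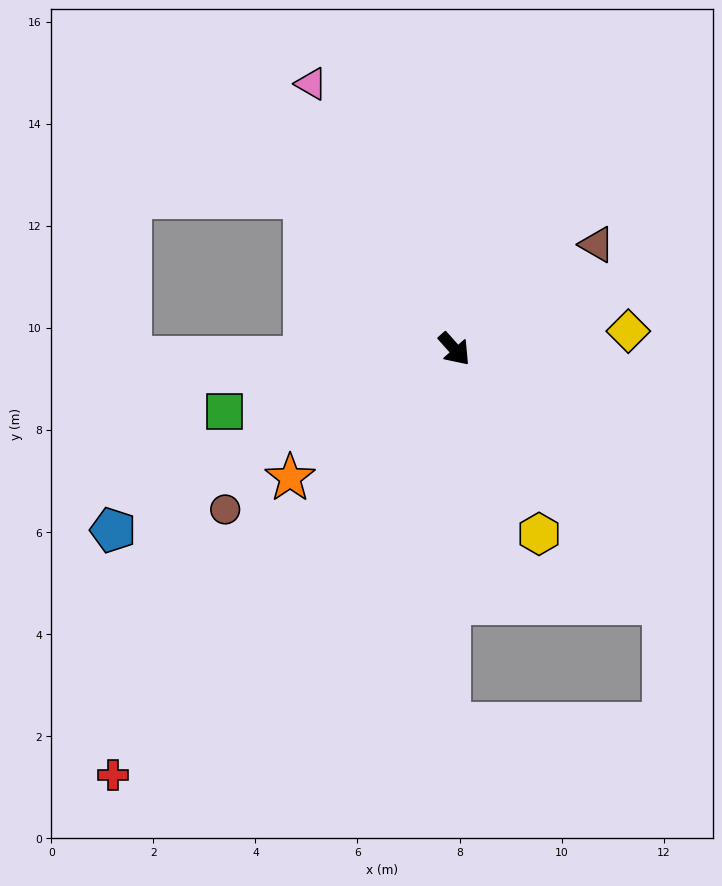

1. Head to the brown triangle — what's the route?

turn left 85°, forward 3.5 m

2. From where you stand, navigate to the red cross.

turn right 80°, forward 10.7 m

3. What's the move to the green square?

turn right 116°, forward 4.7 m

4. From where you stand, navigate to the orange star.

turn right 94°, forward 4.1 m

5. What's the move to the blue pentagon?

turn right 104°, forward 7.6 m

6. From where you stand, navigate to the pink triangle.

turn left 167°, forward 5.9 m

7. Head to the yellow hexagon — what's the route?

turn right 17°, forward 4.0 m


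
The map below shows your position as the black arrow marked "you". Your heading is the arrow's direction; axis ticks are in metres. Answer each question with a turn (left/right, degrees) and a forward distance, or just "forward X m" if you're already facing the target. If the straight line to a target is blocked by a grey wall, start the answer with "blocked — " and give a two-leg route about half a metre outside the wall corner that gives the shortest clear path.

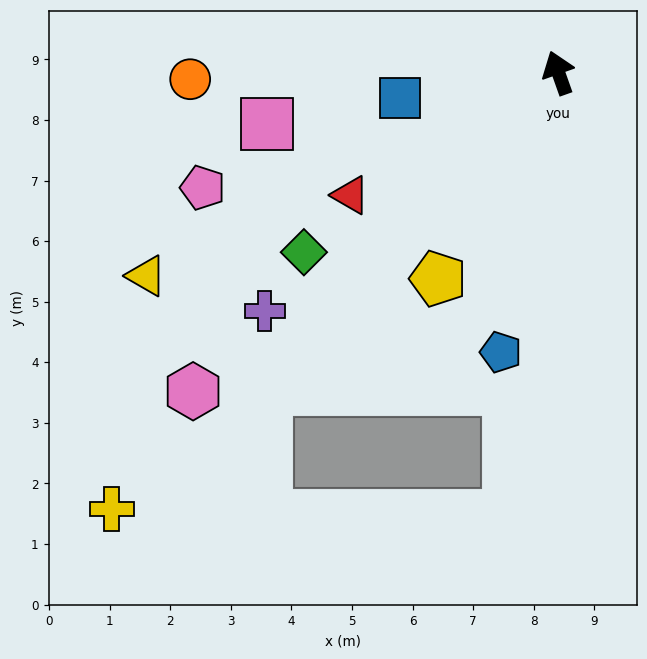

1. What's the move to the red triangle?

turn left 101°, forward 4.0 m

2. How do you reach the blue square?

turn left 79°, forward 2.6 m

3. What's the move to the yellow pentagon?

turn left 130°, forward 3.9 m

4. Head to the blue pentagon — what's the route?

turn left 149°, forward 4.7 m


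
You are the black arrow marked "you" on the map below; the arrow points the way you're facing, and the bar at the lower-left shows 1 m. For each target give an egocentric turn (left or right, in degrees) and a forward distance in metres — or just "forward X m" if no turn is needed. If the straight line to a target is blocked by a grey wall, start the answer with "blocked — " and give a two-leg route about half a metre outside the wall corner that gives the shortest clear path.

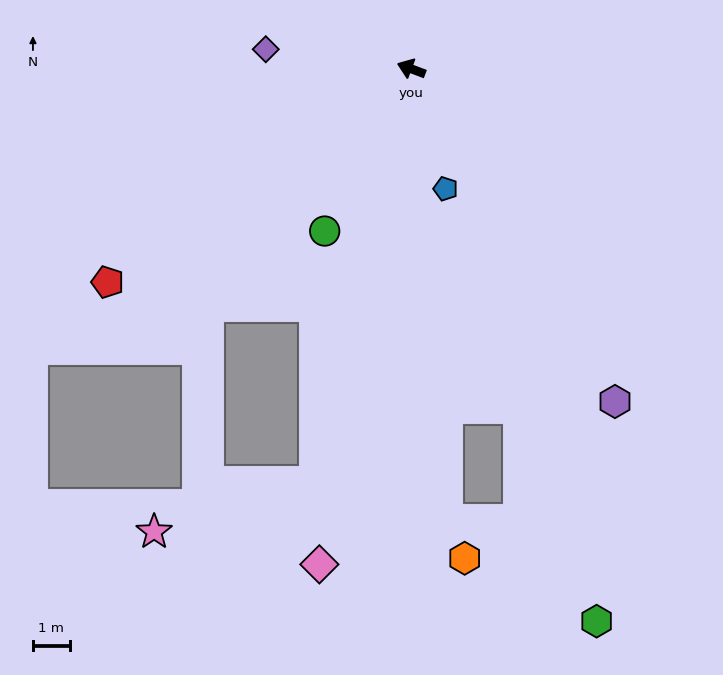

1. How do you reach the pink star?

blocked — turn left 97°, forward 11.5 m, then turn right 59°, forward 4.6 m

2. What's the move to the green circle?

turn left 82°, forward 5.0 m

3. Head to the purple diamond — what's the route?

turn left 13°, forward 4.0 m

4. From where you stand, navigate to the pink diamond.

turn left 100°, forward 13.6 m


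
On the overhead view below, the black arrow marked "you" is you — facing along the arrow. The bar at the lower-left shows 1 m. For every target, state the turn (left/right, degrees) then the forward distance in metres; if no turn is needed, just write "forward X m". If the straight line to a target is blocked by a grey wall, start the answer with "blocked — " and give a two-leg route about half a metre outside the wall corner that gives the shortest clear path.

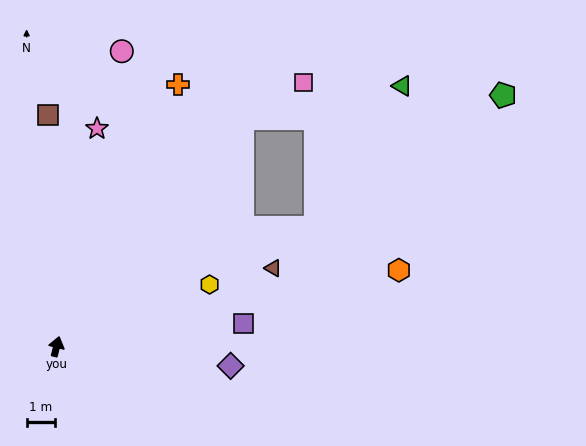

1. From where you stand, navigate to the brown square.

turn left 16°, forward 8.2 m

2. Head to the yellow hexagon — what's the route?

turn right 54°, forward 5.8 m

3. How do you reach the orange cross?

turn right 11°, forward 10.2 m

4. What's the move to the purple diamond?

turn right 82°, forward 6.2 m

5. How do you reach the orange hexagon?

turn right 63°, forward 12.3 m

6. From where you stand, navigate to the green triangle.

blocked — turn right 25°, forward 10.4 m, then turn right 39°, forward 5.7 m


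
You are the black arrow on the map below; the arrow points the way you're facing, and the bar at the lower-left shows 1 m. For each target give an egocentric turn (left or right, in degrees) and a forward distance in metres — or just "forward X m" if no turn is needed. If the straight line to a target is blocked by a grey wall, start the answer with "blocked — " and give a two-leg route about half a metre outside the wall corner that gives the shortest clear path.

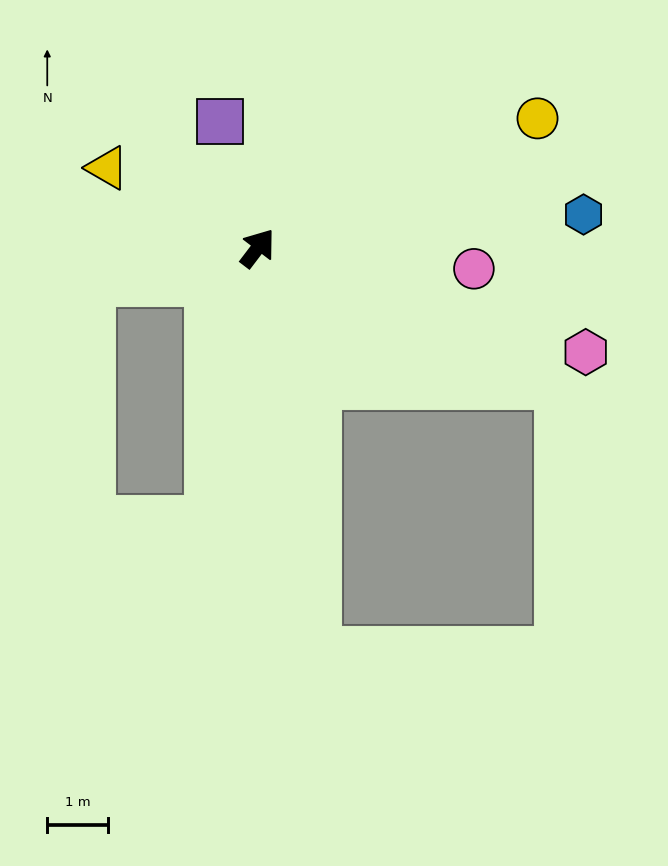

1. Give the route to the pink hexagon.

turn right 70°, forward 5.6 m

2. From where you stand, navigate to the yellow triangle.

turn left 99°, forward 2.8 m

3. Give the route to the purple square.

turn left 54°, forward 2.2 m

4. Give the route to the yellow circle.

turn right 28°, forward 5.0 m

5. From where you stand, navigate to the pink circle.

turn right 58°, forward 3.6 m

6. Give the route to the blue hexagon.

turn right 47°, forward 5.4 m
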